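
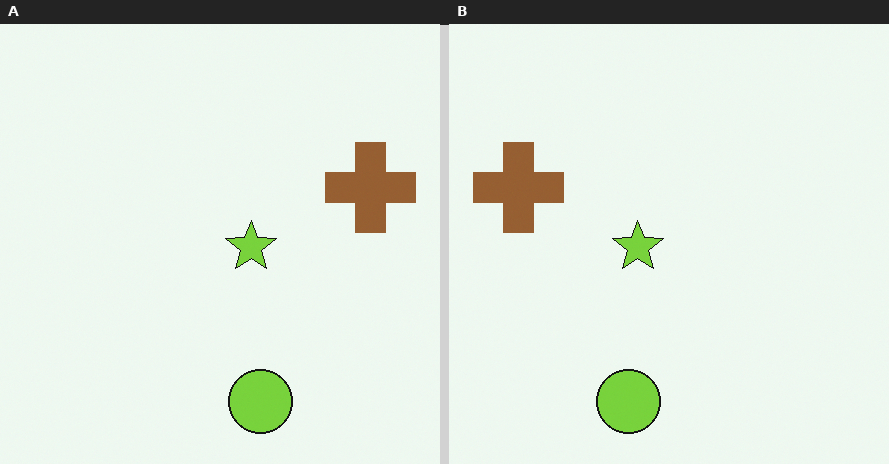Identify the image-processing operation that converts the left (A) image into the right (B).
The transformation is: flipped horizontally (left ↔ right).

The brown cross is in the right of the left (A) image and the left of the right (B) — shapes on opposite sides of the vertical midline have swapped in a mirror flip.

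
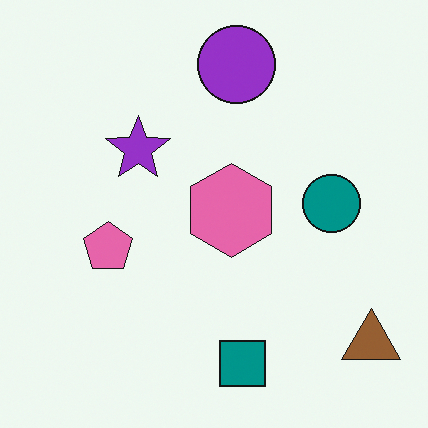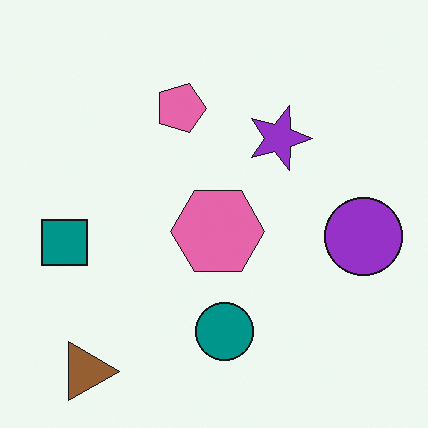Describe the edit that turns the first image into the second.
It was rotated 90° clockwise.

The brown triangle sits in the bottom-right of the first image and the bottom-left of the second — consistent with a whole-image 90° clockwise rotation.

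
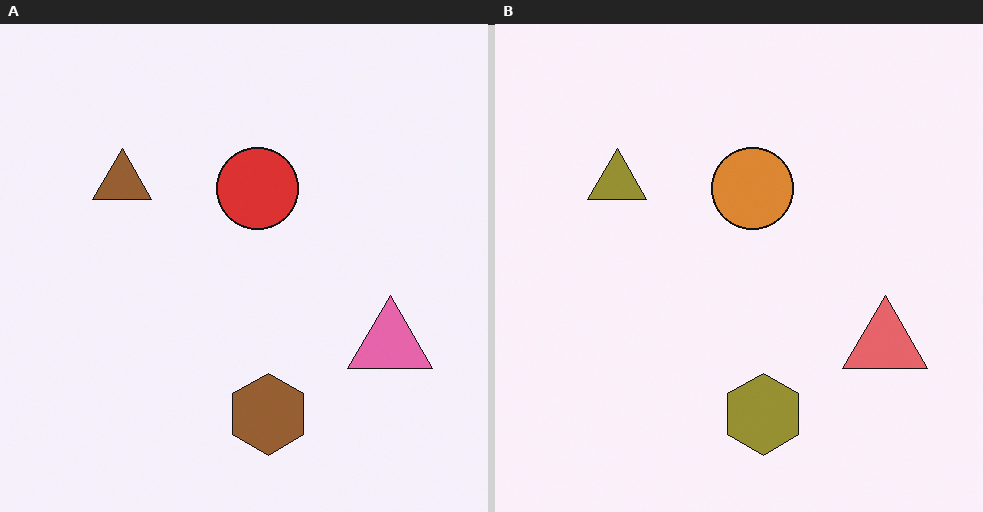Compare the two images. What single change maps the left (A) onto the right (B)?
This is the original image hue-shifted slightly.

Every shape's color has rotated by the same amount around the hue wheel — a uniform hue shift.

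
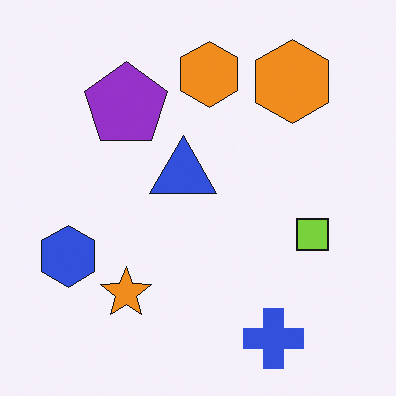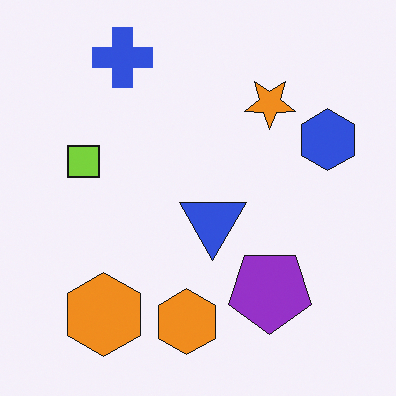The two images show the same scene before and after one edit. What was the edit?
The transformation is: rotated 180°.

The blue cross sits in the bottom-right of the first image and the top-left of the second — consistent with a whole-image 180° rotation.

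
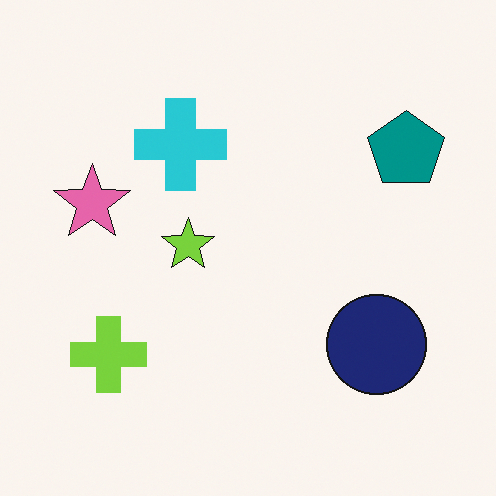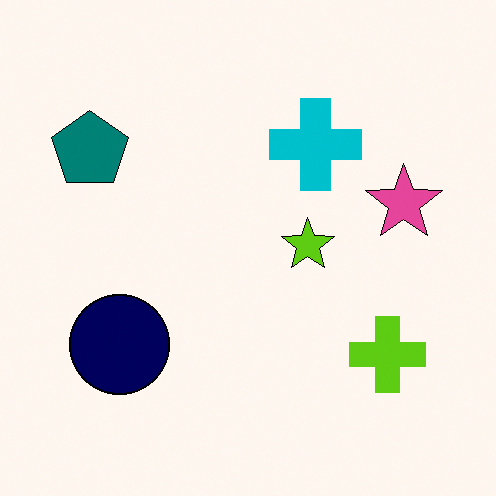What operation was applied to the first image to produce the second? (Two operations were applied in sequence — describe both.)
Given slightly increased contrast, then flipped horizontally (left ↔ right).

Tones are pushed away from mid-grey across the whole image — a global contrast change. The teal pentagon is in the top-right of the first image and the top-left of the second — shapes on opposite sides of the vertical midline have swapped in a mirror flip.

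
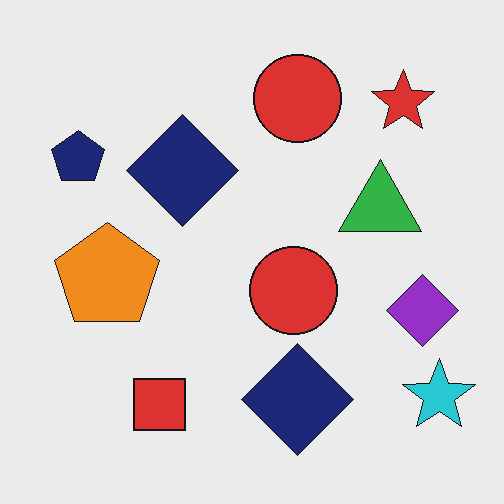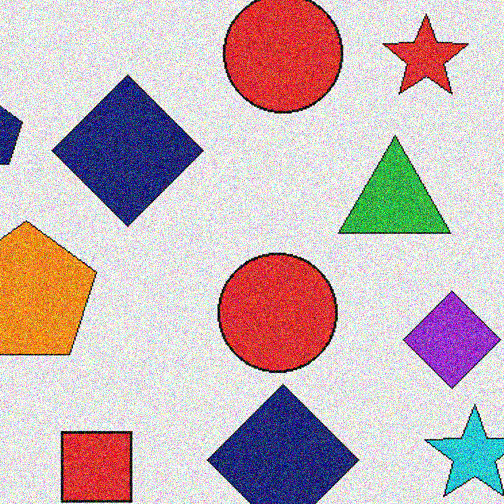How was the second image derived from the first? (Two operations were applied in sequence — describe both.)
This is the original image cropped slightly and scaled back up, then degraded with a thick layer of grain.

The visible shapes are larger and the field of view is narrower; shapes near the original edges may be partly or wholly outside the frame — a crop-and-rescale. Random speckle covers the whole image, including the flat background.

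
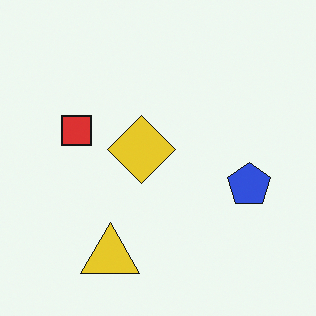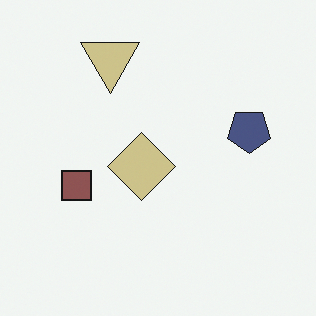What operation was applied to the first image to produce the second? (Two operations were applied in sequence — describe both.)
This is the original image flipped vertically (top ↔ bottom), then made much more muted (saturation change).

The yellow triangle is in the bottom of the first image and the top of the second — shapes on opposite sides of the horizontal midline have swapped in a mirror flip. All colors are more muted and greyish — a global saturation change.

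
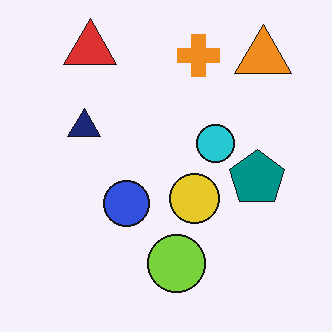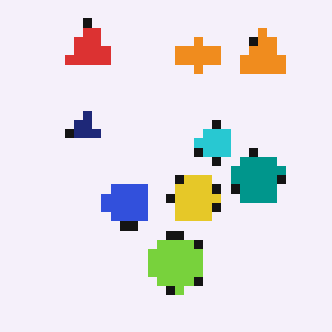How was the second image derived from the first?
Heavily pixelated into large blocks.

Shapes are reduced to large square blocks; fine edges and outlines are lost — a downscale-then-upscale (mosaic) effect.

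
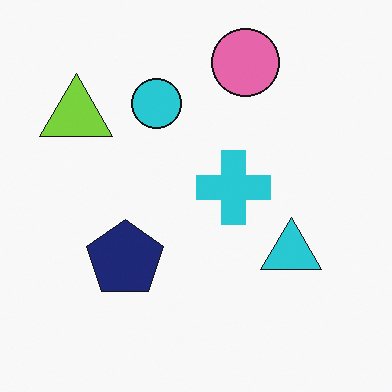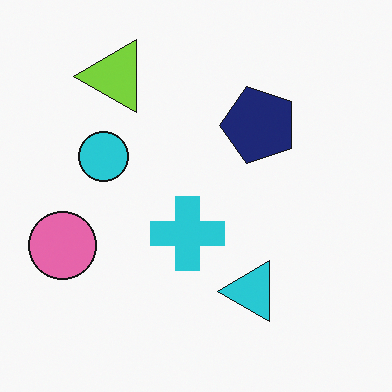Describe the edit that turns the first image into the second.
The second image is the first transposed (reflected across the top-left ↔ bottom-right diagonal).

Shapes have swapped their row and column positions — what was in the top-right is now in the bottom-left — a diagonal reflection.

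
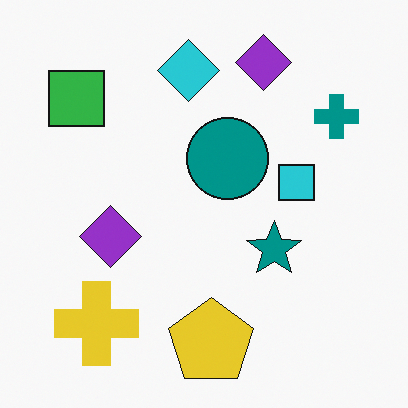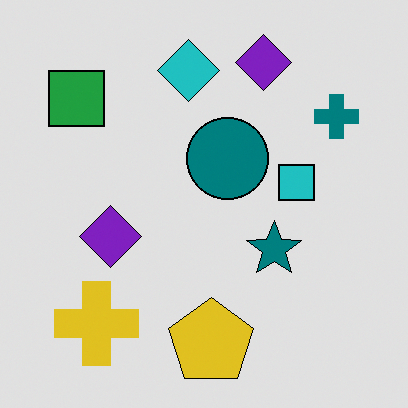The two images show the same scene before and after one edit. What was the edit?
The image was posterized to a reduced palette.

Each flat color has snapped to a coarser quantized level — most visibly, the near-white background has dropped to a flat grey.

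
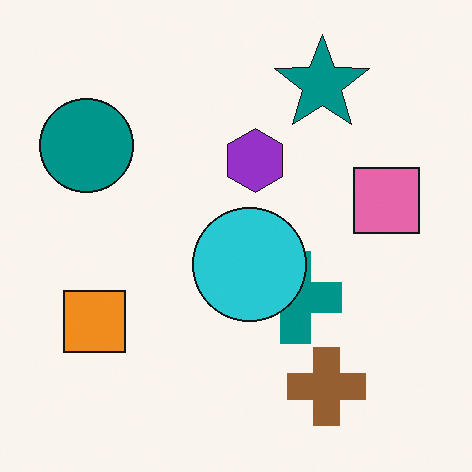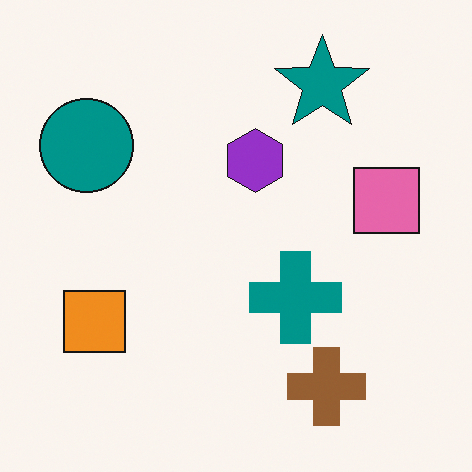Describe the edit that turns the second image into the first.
It was overlaid with an additional cyan circle.

A cyan circle appears in the first image that is absent from the second.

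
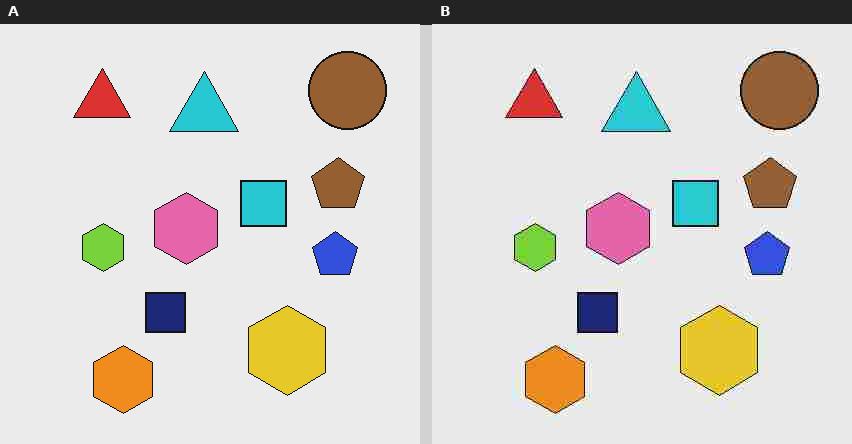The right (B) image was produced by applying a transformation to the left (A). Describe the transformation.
The transformation is: degraded with heavy JPEG compression.

Blocky 8×8 compression artifacts appear around shape edges and the flat background shows ringing — characteristic JPEG degradation.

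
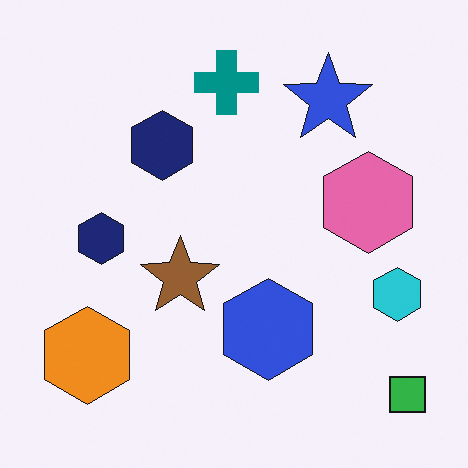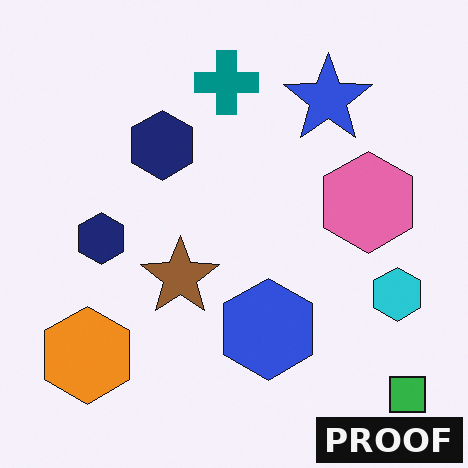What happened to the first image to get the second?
It was watermarked with the text "PROOF" in the lower-right corner.

A dark label reading "PROOF" appears in the lower-right corner.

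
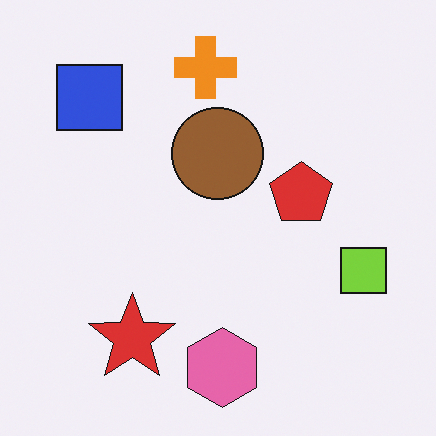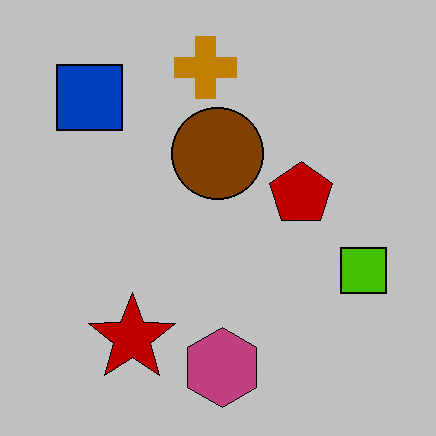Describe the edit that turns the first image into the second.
Heavily posterized to just a handful of flat colors.

Each flat color has snapped to a coarser quantized level — most visibly, the near-white background has dropped to a flat grey.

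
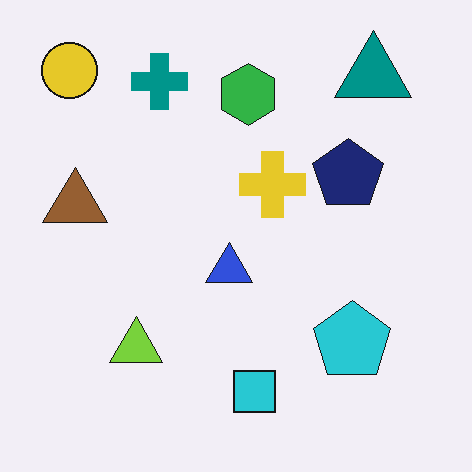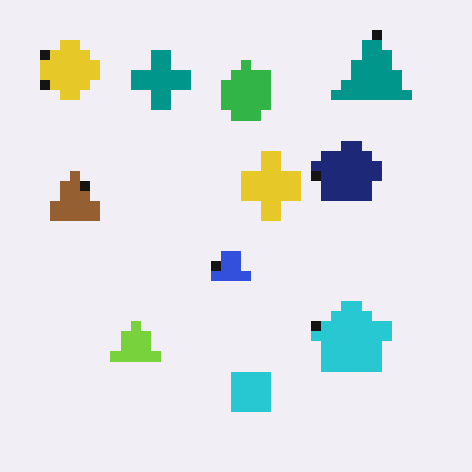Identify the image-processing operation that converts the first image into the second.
This is the original image heavily pixelated into large blocks.

Shapes are reduced to large square blocks; fine edges and outlines are lost — a downscale-then-upscale (mosaic) effect.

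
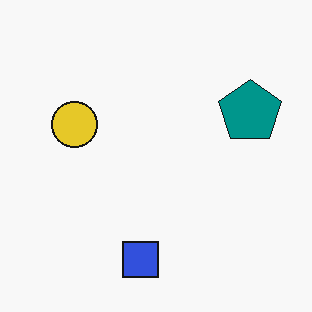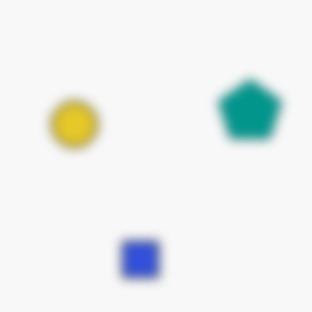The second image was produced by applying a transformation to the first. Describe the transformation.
The transformation is: heavily blurred.

Shape edges and outlines are uniformly softened across the whole image.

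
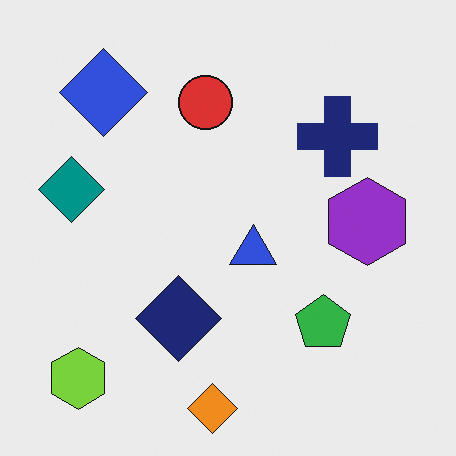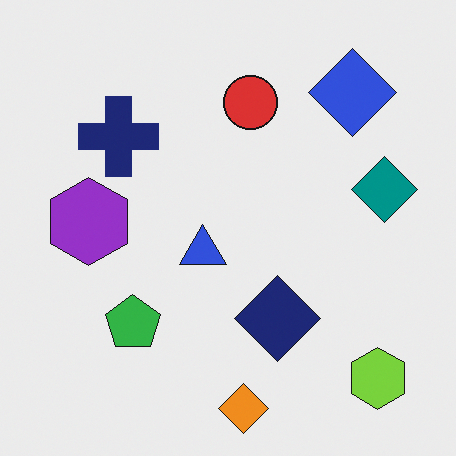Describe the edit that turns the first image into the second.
The second image is the first flipped horizontally (left ↔ right).

The teal diamond is in the left of the first image and the right of the second — shapes on opposite sides of the vertical midline have swapped in a mirror flip.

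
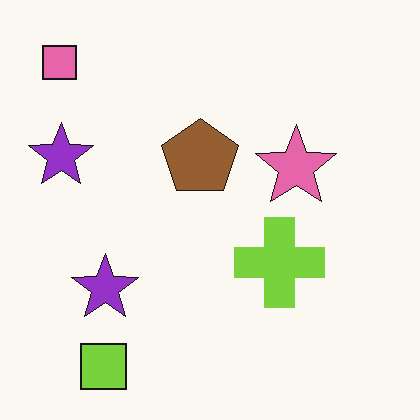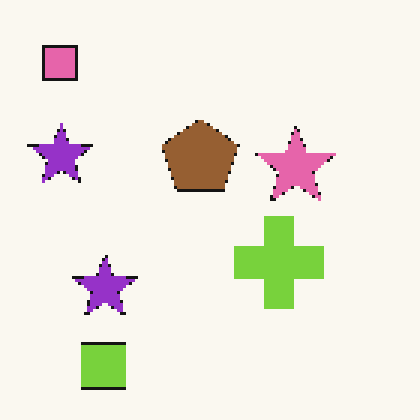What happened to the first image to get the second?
Lightly pixelated (a mild mosaic effect).

Shapes are reduced to large square blocks; fine edges and outlines are lost — a downscale-then-upscale (mosaic) effect.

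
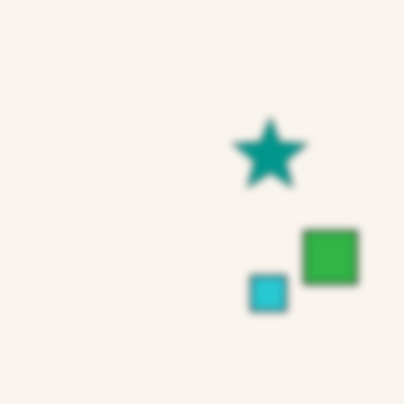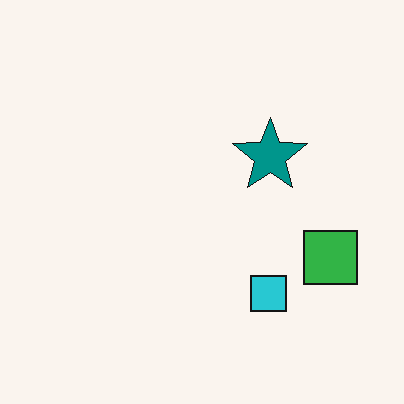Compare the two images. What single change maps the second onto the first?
Noticeably gaussian-blurred.

Shape edges and outlines are uniformly softened across the whole image.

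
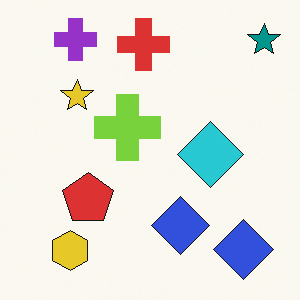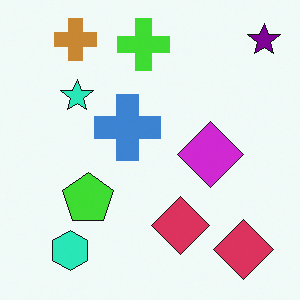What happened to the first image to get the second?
The second image is the first hue-shifted through roughly a third of the color wheel.

Every shape's color has rotated by the same amount around the hue wheel — a uniform hue shift.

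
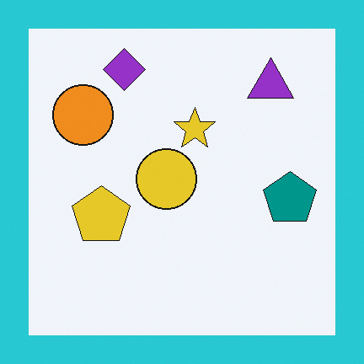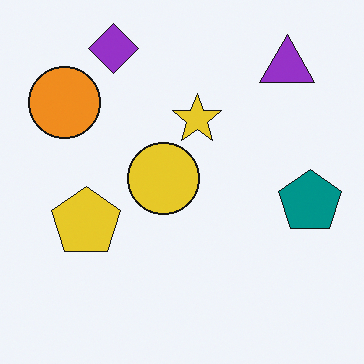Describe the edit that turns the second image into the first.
This is the original image framed with a cyan border.

A solid cyan frame runs around the edge of the first image, with the content slightly shrunk inside it.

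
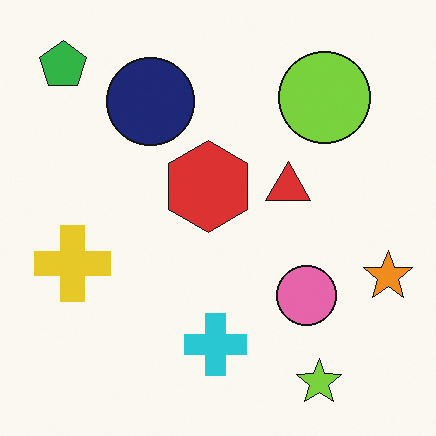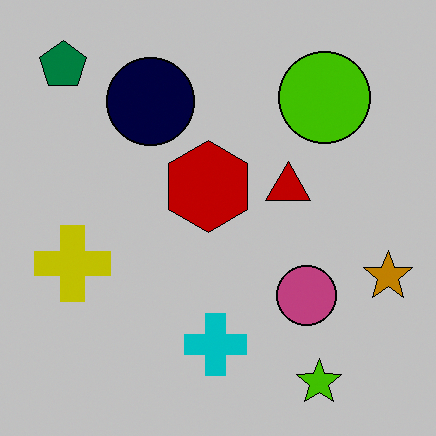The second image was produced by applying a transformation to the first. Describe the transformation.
The image was heavily posterized to just a handful of flat colors.

Each flat color has snapped to a coarser quantized level — most visibly, the near-white background has dropped to a flat grey.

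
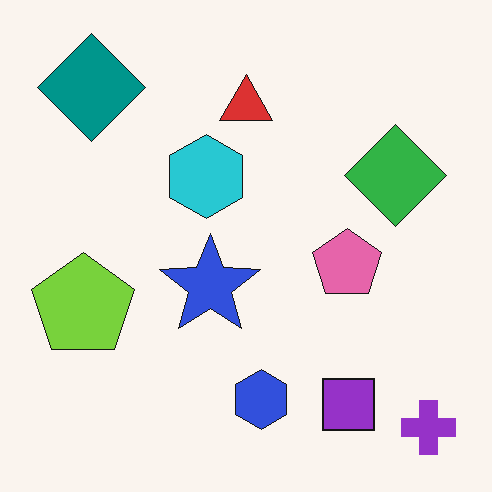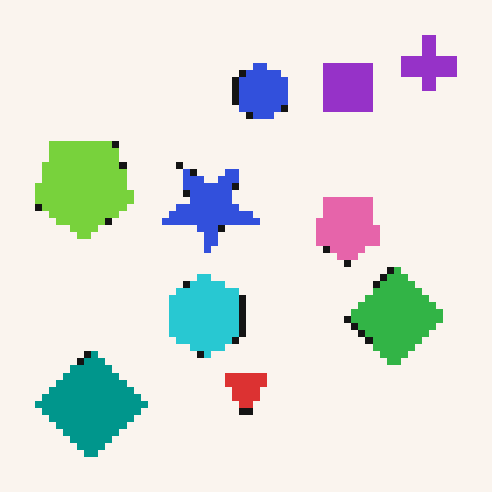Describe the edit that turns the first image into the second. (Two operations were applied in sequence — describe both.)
The image was moderately pixelated, then flipped vertically (top ↔ bottom).

Shapes are reduced to large square blocks; fine edges and outlines are lost — a downscale-then-upscale (mosaic) effect. The purple cross is in the bottom-right of the first image and the top-right of the second — shapes on opposite sides of the horizontal midline have swapped in a mirror flip.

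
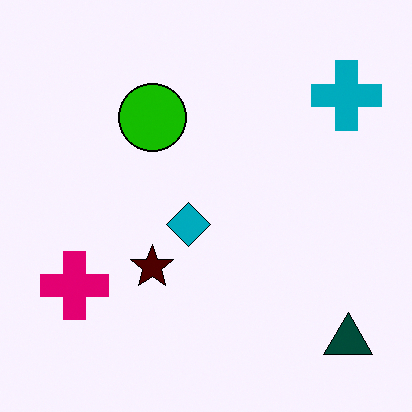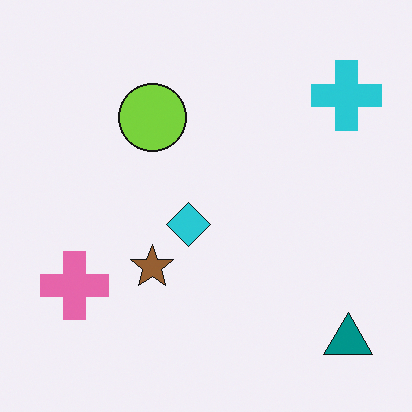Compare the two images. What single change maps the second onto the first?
This is the original image given much higher contrast.

Tones are pushed away from mid-grey across the whole image — a global contrast change.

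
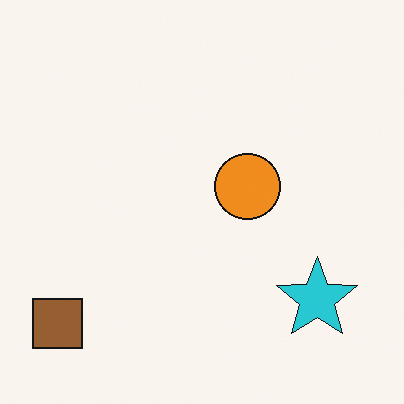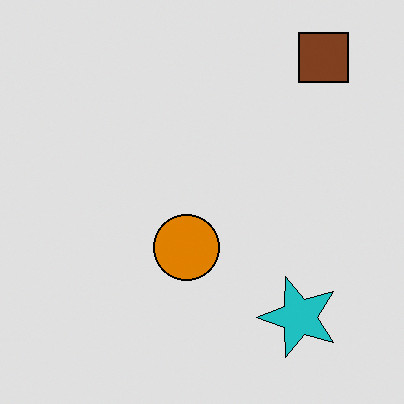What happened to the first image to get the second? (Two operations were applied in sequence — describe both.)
It was transposed (reflected across the top-left ↔ bottom-right diagonal), then moderately posterized.

Shapes have swapped their row and column positions — what was in the top-right is now in the bottom-left — a diagonal reflection. Each flat color has snapped to a coarser quantized level — most visibly, the near-white background has dropped to a flat grey.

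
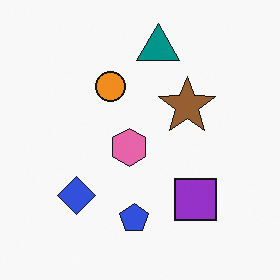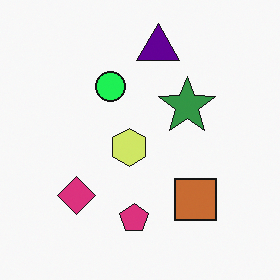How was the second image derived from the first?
The image was hue-shifted noticeably.

Every shape's color has rotated by the same amount around the hue wheel — a uniform hue shift.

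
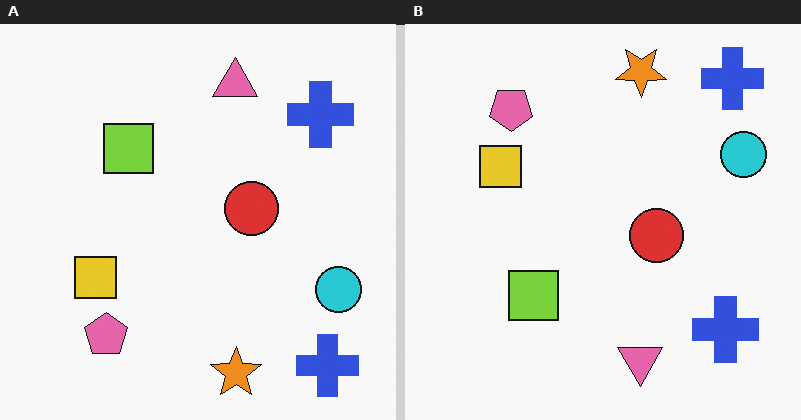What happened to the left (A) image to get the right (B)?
The image was flipped vertically (top ↔ bottom).

The orange star is in the bottom of the left (A) image and the top of the right (B) — shapes on opposite sides of the horizontal midline have swapped in a mirror flip.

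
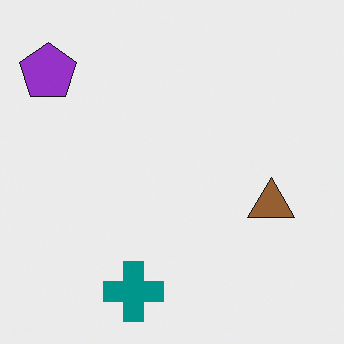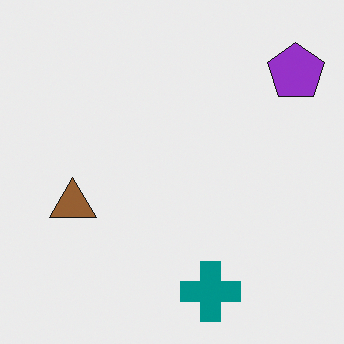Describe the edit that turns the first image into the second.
The second image is the first flipped horizontally (left ↔ right).

The purple pentagon is in the top-left of the first image and the top-right of the second — shapes on opposite sides of the vertical midline have swapped in a mirror flip.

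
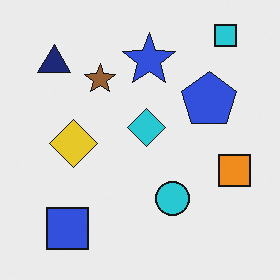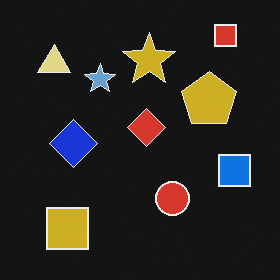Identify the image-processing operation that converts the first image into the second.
It was color-inverted (negative).

The light background has become dark and every shape's color is its complement — a photographic negative.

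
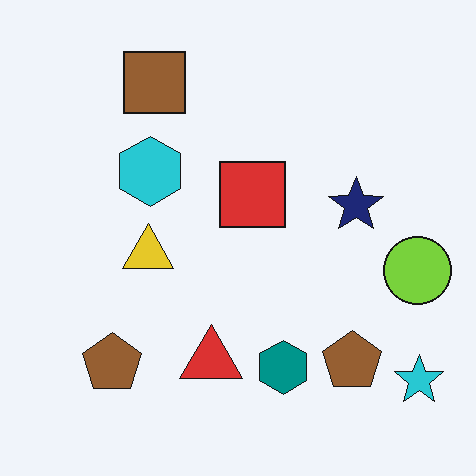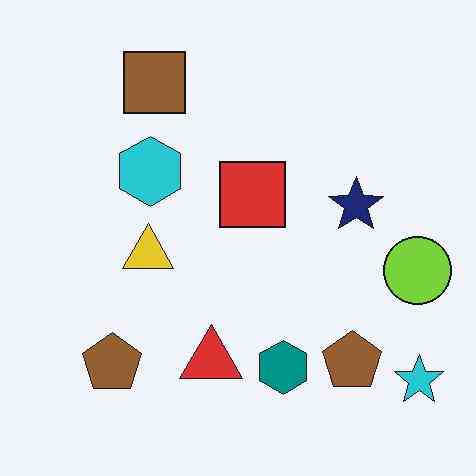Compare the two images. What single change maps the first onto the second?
JPEG-compressed with visible artifacts.

Blocky 8×8 compression artifacts appear around shape edges and the flat background shows ringing — characteristic JPEG degradation.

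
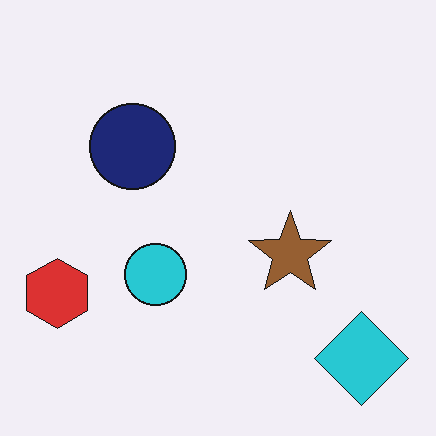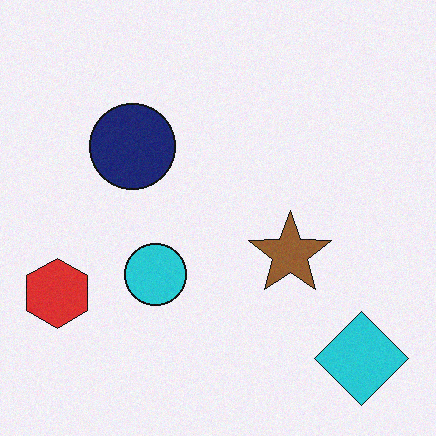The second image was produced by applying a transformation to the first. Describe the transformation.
The transformation is: degraded with a light layer of grain.

Random speckle covers the whole image, including the flat background.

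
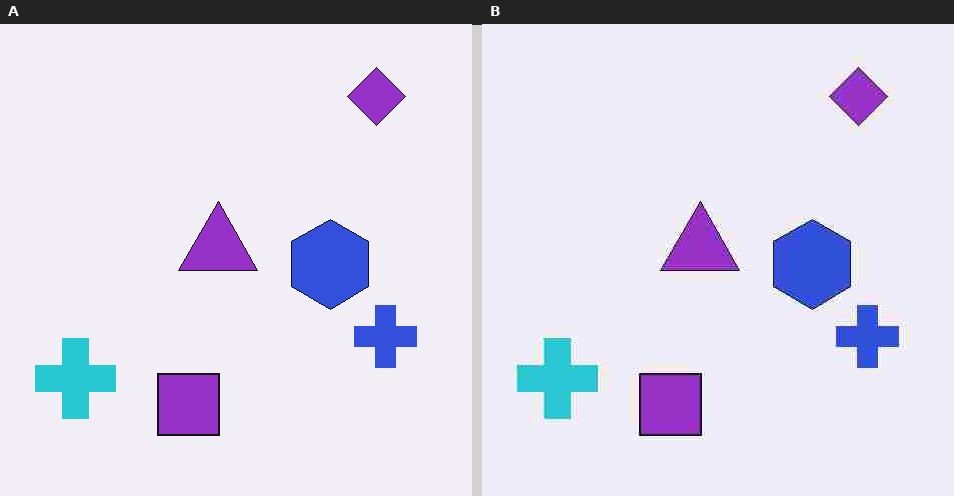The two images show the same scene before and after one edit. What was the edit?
The right (B) image is the left (A) degraded with heavy JPEG compression.

Blocky 8×8 compression artifacts appear around shape edges and the flat background shows ringing — characteristic JPEG degradation.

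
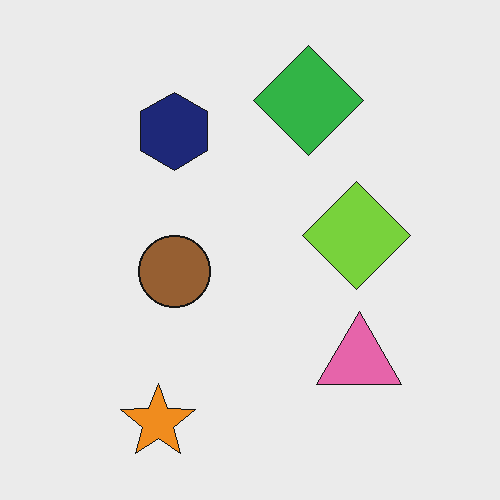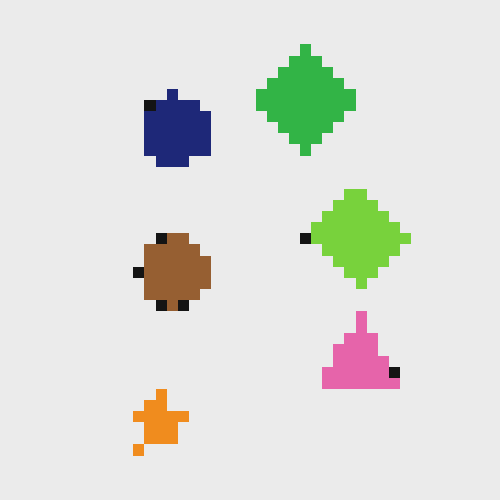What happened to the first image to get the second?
The transformation is: heavily pixelated into large blocks.

Shapes are reduced to large square blocks; fine edges and outlines are lost — a downscale-then-upscale (mosaic) effect.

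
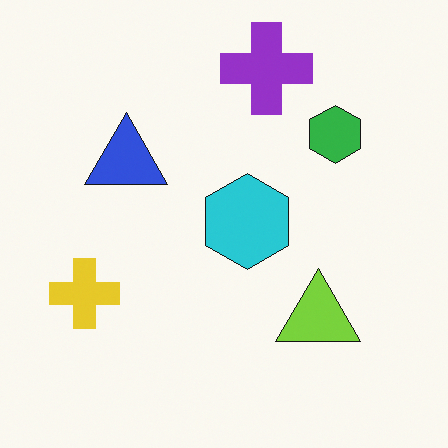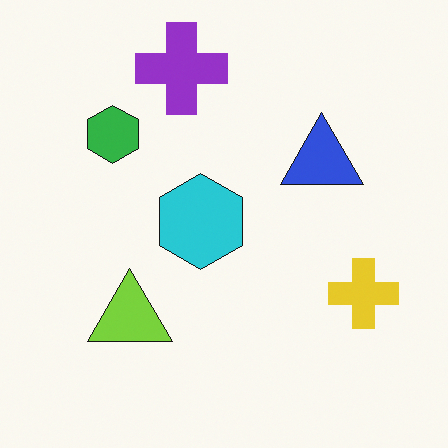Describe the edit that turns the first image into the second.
Flipped horizontally (left ↔ right).

The yellow cross is in the left of the first image and the right of the second — shapes on opposite sides of the vertical midline have swapped in a mirror flip.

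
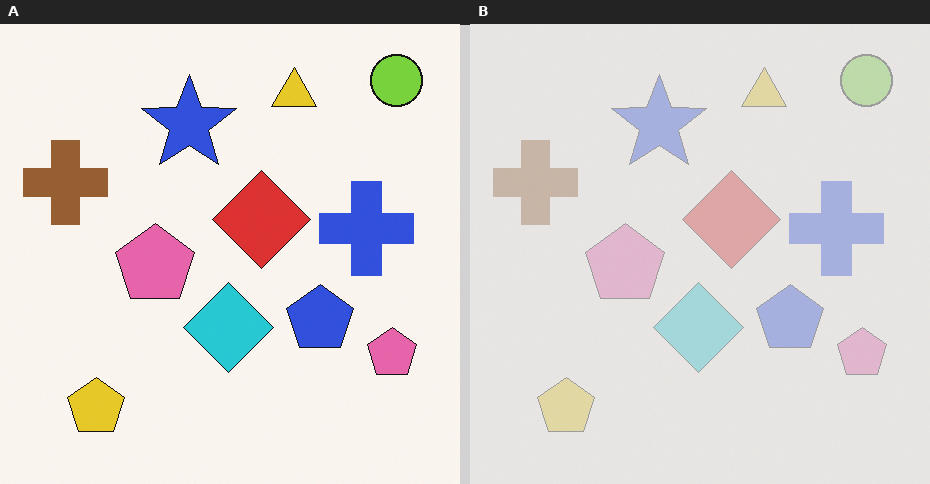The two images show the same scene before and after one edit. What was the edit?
This is the original image washed out (contrast reduced).

Tones are pushed toward mid-grey across the whole image — a global contrast change.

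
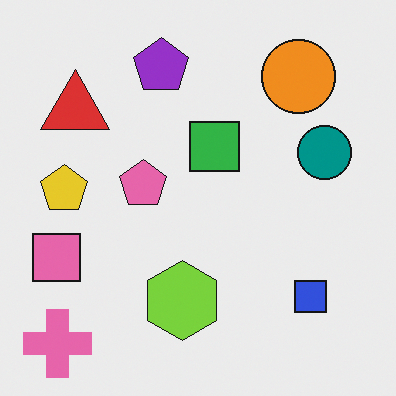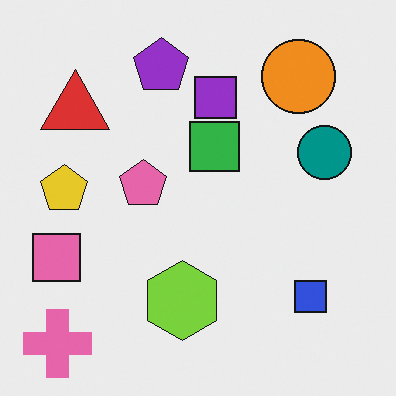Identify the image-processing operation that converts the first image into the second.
Overlaid with an additional purple square.

A purple square appears in the second image that is absent from the first.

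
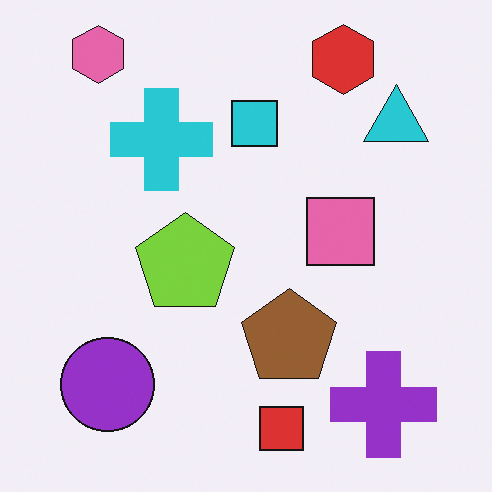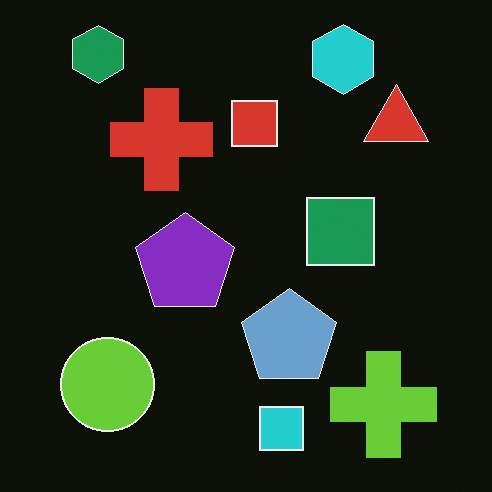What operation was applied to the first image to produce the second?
Color-inverted (negative).

The light background has become dark and every shape's color is its complement — a photographic negative.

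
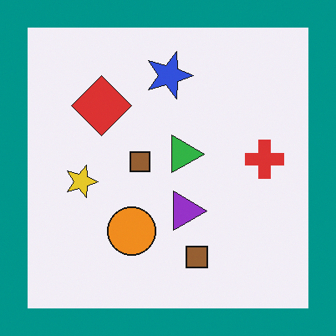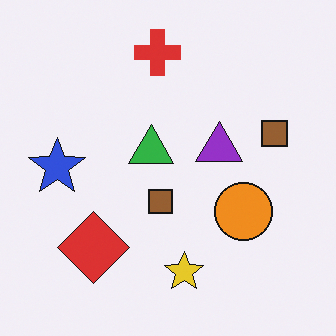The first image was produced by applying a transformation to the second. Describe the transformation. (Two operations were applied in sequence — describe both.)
It was rotated 90° clockwise, then framed with a teal border.

The red cross sits in the top of the second image and the right of the first — consistent with a whole-image 90° clockwise rotation. A solid teal frame runs around the edge of the first image, with the content slightly shrunk inside it.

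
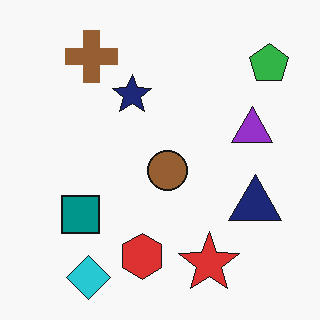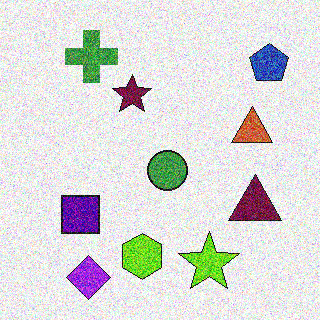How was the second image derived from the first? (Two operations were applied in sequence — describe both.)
The second image is the first degraded with heavy additive noise, then hue-shifted noticeably.

Random speckle covers the whole image, including the flat background. Every shape's color has rotated by the same amount around the hue wheel — a uniform hue shift.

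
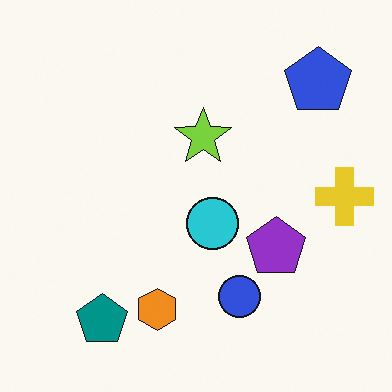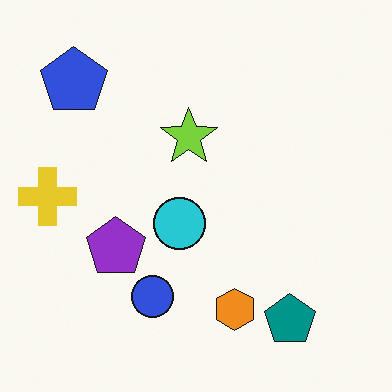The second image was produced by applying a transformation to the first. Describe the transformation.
This is the original image flipped horizontally (left ↔ right).

The yellow cross is in the right of the first image and the left of the second — shapes on opposite sides of the vertical midline have swapped in a mirror flip.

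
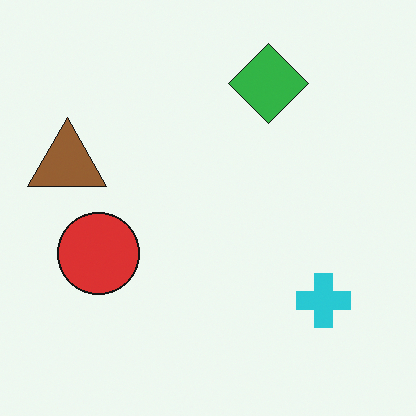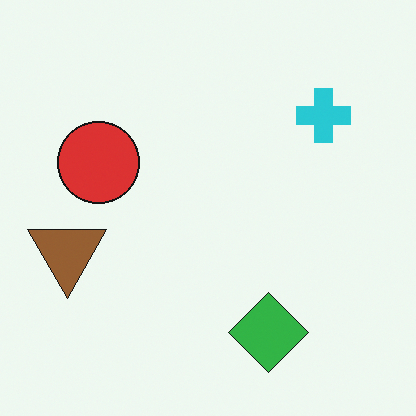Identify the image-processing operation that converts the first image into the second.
Flipped vertically (top ↔ bottom).

The green diamond is in the top of the first image and the bottom of the second — shapes on opposite sides of the horizontal midline have swapped in a mirror flip.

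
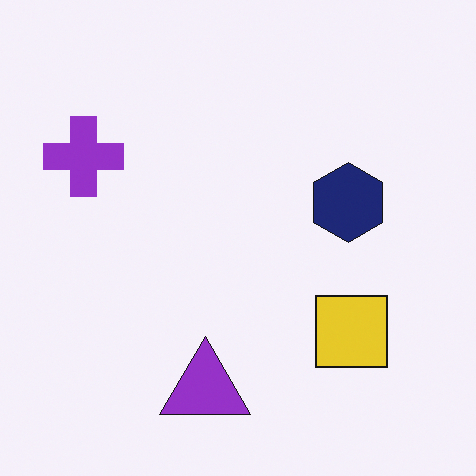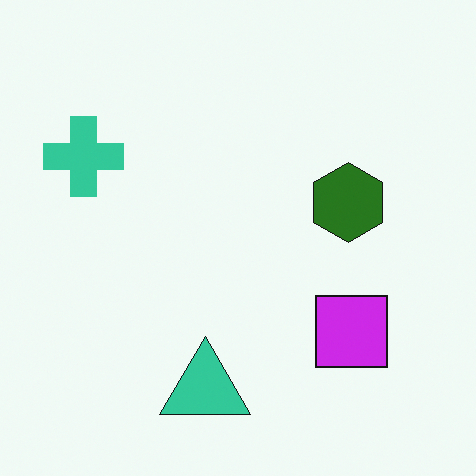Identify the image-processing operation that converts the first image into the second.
Hue-shifted through roughly half the color wheel.

Every shape's color has rotated by the same amount around the hue wheel — a uniform hue shift.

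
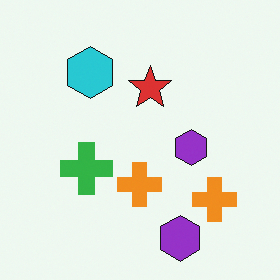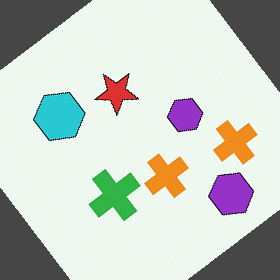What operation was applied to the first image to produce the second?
This is the original image rotated counter-clockwise by a large amount — several tens of degrees.

Every shape is tilted by the same angle and the image corners show triangular fill wedges — a whole-image rotation by a non-right angle.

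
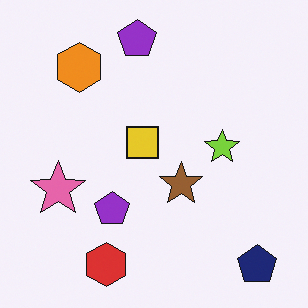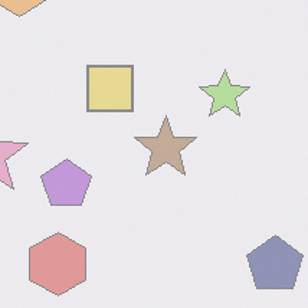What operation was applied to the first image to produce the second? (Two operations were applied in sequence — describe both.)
The second image is the first washed out (contrast reduced), then cropped slightly and scaled back up.

Tones are pushed toward mid-grey across the whole image — a global contrast change. The visible shapes are larger and the field of view is narrower; shapes near the original edges may be partly or wholly outside the frame — a crop-and-rescale.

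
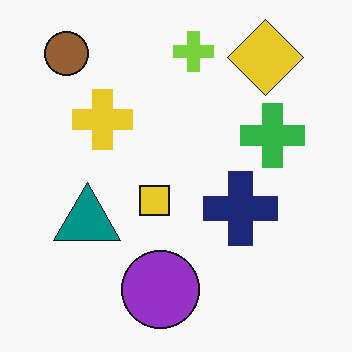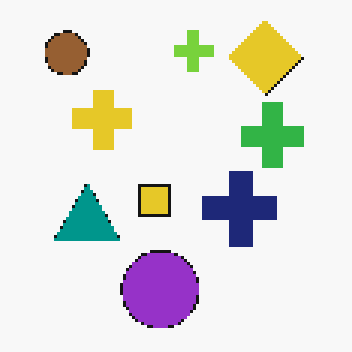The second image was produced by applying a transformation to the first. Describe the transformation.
It was lightly pixelated (a mild mosaic effect).

Shapes are reduced to large square blocks; fine edges and outlines are lost — a downscale-then-upscale (mosaic) effect.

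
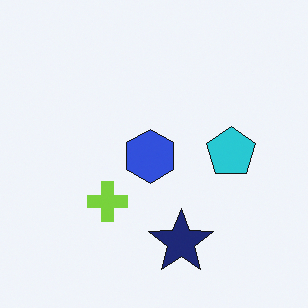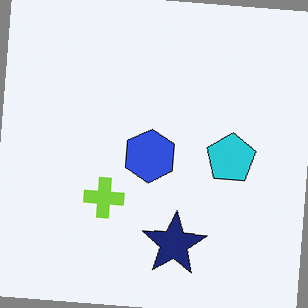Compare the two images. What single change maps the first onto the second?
The image was rotated clockwise by a few degrees.

Every shape is tilted by the same angle and the image corners show triangular fill wedges — a whole-image rotation by a non-right angle.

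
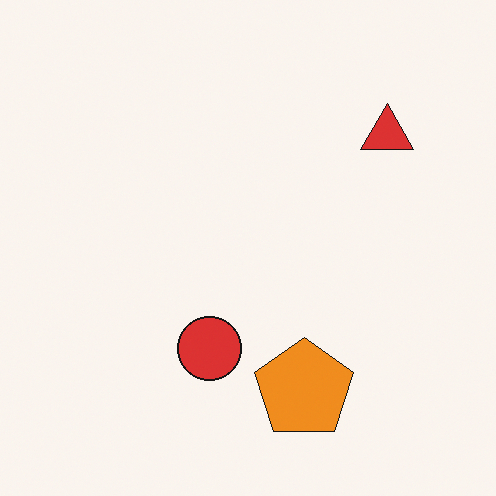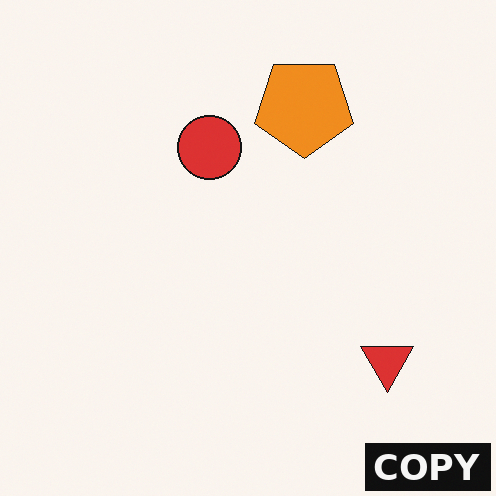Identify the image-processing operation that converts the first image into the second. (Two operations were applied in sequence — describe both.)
It was flipped vertically (top ↔ bottom), then watermarked with the text "COPY" in the lower-right corner.

The orange pentagon is in the bottom of the first image and the top of the second — shapes on opposite sides of the horizontal midline have swapped in a mirror flip. A dark label reading "COPY" appears in the lower-right corner.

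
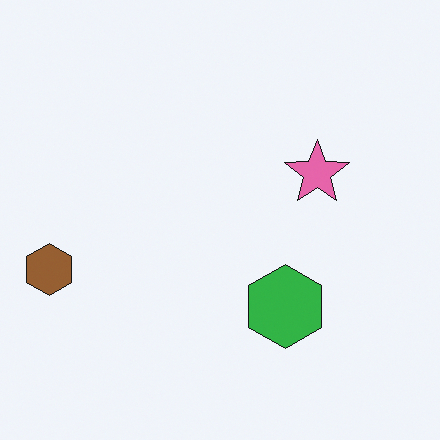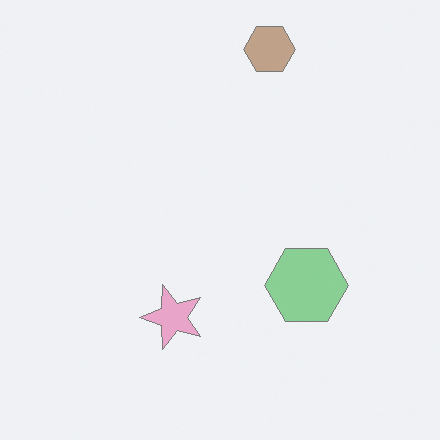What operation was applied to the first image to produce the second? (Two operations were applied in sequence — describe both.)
The transformation is: given much lower contrast, then transposed (reflected across the top-left ↔ bottom-right diagonal).

Tones are pushed toward mid-grey across the whole image — a global contrast change. Shapes have swapped their row and column positions — what was in the top-right is now in the bottom-left — a diagonal reflection.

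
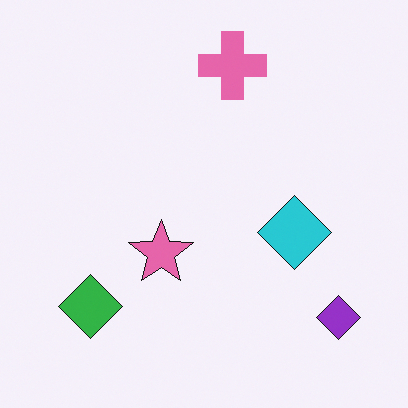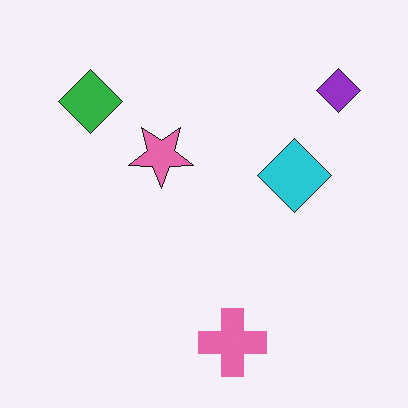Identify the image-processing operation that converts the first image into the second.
The image was flipped vertically (top ↔ bottom).

The pink cross is in the top of the first image and the bottom of the second — shapes on opposite sides of the horizontal midline have swapped in a mirror flip.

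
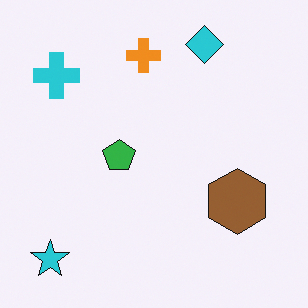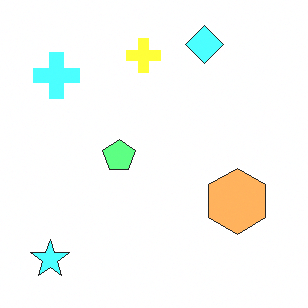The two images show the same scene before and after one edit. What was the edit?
The second image is the first brightened a lot.

Every pixel — background and shapes alike — is uniformly brightened.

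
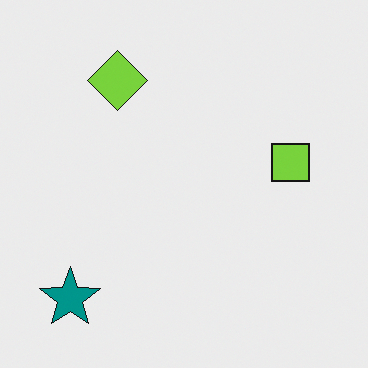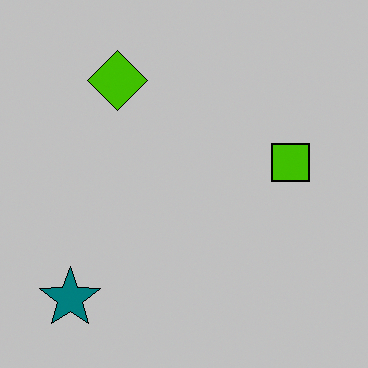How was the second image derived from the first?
The image was heavily posterized to just a handful of flat colors.

Each flat color has snapped to a coarser quantized level — most visibly, the near-white background has dropped to a flat grey.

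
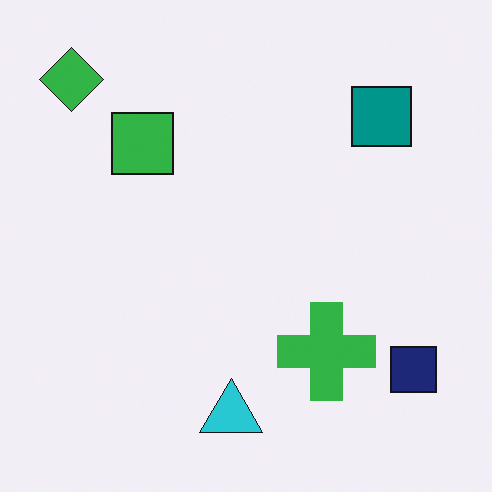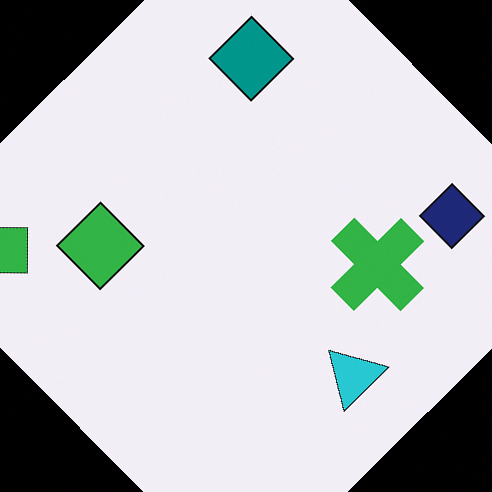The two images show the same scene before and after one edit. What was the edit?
The transformation is: rotated counter-clockwise by a large amount — several tens of degrees.

Every shape is tilted by the same angle and the image corners show triangular fill wedges — a whole-image rotation by a non-right angle.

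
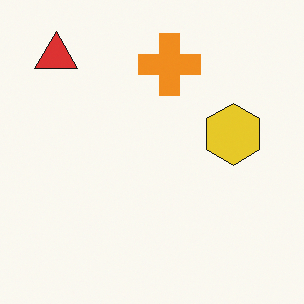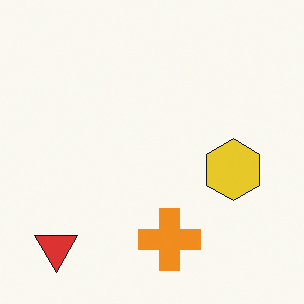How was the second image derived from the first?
This is the original image flipped vertically (top ↔ bottom).

The red triangle is in the top-left of the first image and the bottom-left of the second — shapes on opposite sides of the horizontal midline have swapped in a mirror flip.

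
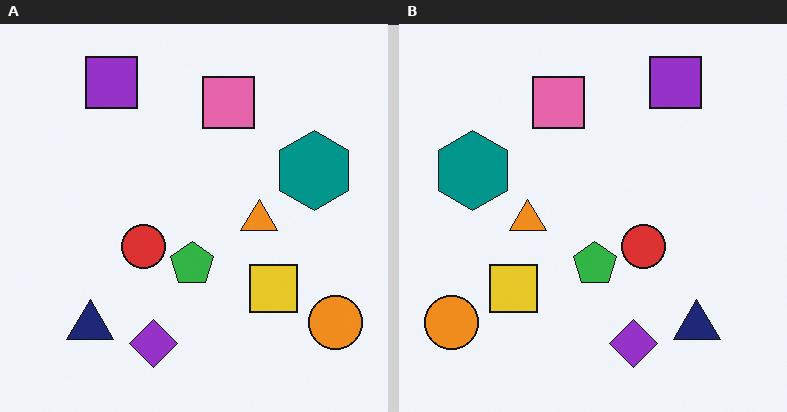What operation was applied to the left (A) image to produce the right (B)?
It was flipped horizontally (left ↔ right).

The orange circle is in the bottom-right of the left (A) image and the bottom-left of the right (B) — shapes on opposite sides of the vertical midline have swapped in a mirror flip.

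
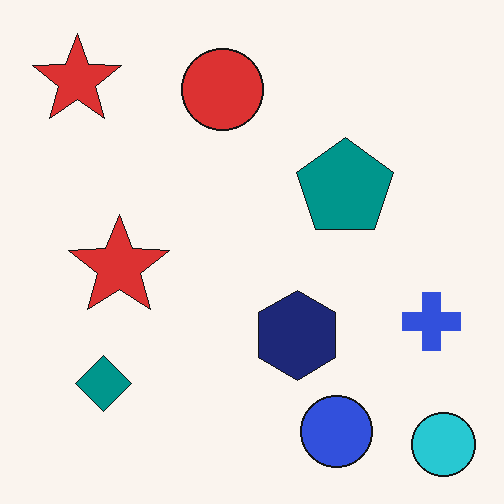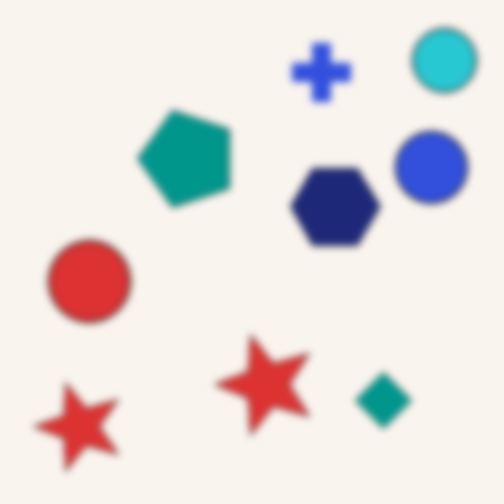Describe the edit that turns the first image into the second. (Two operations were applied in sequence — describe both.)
Rotated 90° counter-clockwise, then moderately blurred.

The cyan circle sits in the bottom-right of the first image and the top-right of the second — consistent with a whole-image 90° counter-clockwise rotation. Shape edges and outlines are uniformly softened across the whole image.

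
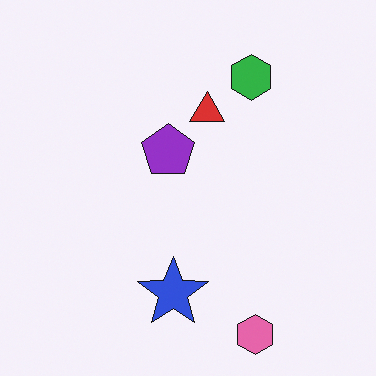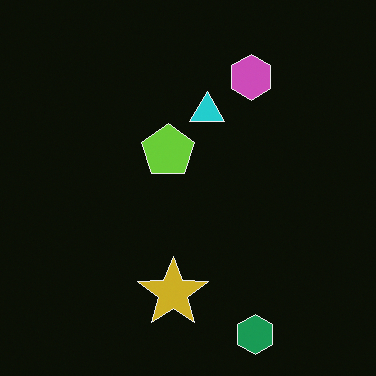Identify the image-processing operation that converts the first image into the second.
This is the original image color-inverted (negative).

The light background has become dark and every shape's color is its complement — a photographic negative.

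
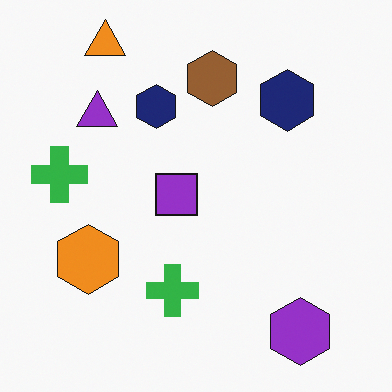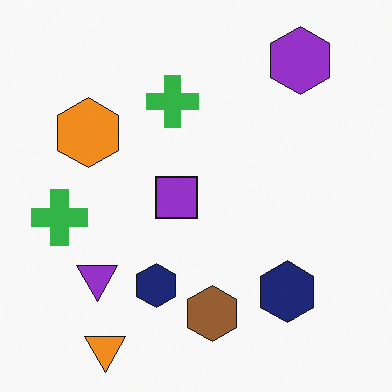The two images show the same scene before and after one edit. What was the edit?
This is the original image flipped vertically (top ↔ bottom).

The orange triangle is in the top-left of the first image and the bottom-left of the second — shapes on opposite sides of the horizontal midline have swapped in a mirror flip.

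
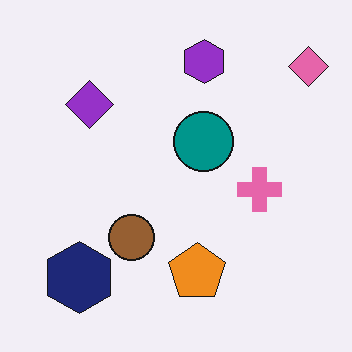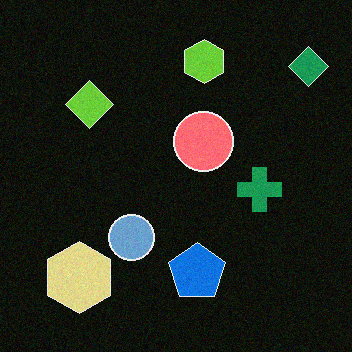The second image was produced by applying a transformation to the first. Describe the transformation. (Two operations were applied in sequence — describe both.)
The image was degraded with a light layer of grain, then color-inverted (negative).

Random speckle covers the whole image, including the flat background. The light background has become dark and every shape's color is its complement — a photographic negative.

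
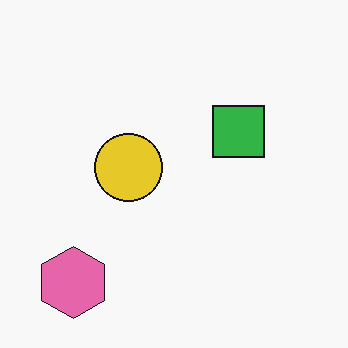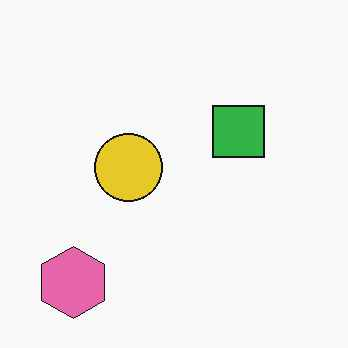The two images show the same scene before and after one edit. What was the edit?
It was JPEG-compressed with visible artifacts.

Blocky 8×8 compression artifacts appear around shape edges and the flat background shows ringing — characteristic JPEG degradation.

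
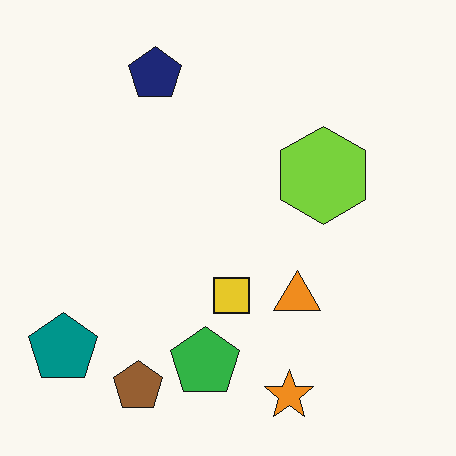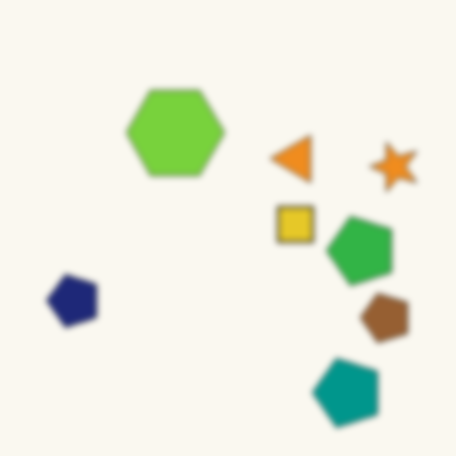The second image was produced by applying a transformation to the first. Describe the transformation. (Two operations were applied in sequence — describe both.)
Moderately blurred, then rotated 90° counter-clockwise.

Shape edges and outlines are uniformly softened across the whole image. The teal pentagon sits in the bottom-left of the first image and the bottom-right of the second — consistent with a whole-image 90° counter-clockwise rotation.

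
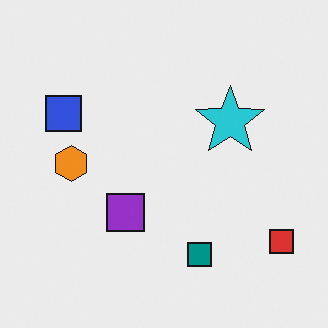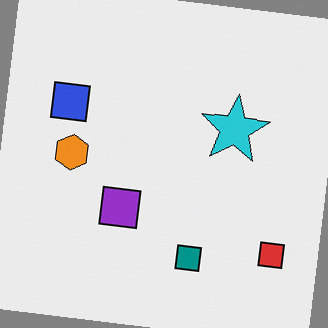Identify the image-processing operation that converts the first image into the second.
It was rotated clockwise by a few degrees.

Every shape is tilted by the same angle and the image corners show triangular fill wedges — a whole-image rotation by a non-right angle.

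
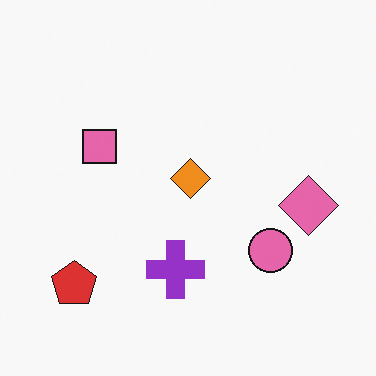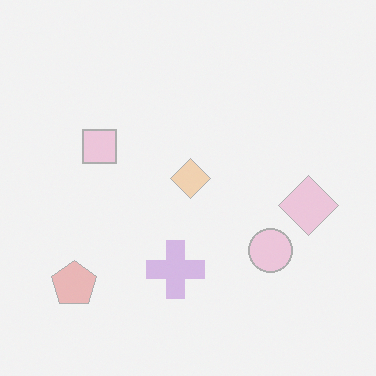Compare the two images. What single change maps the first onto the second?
The second image is the first given much lower contrast.

Tones are pushed toward mid-grey across the whole image — a global contrast change.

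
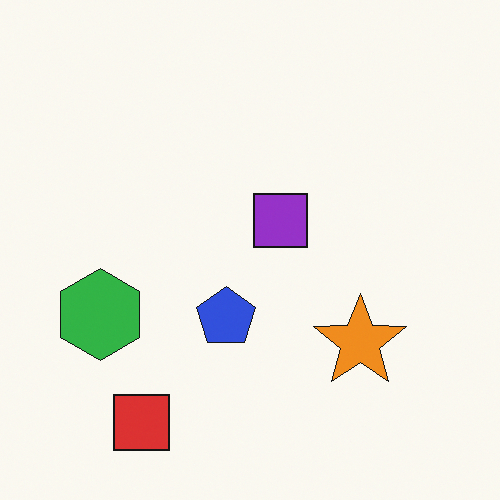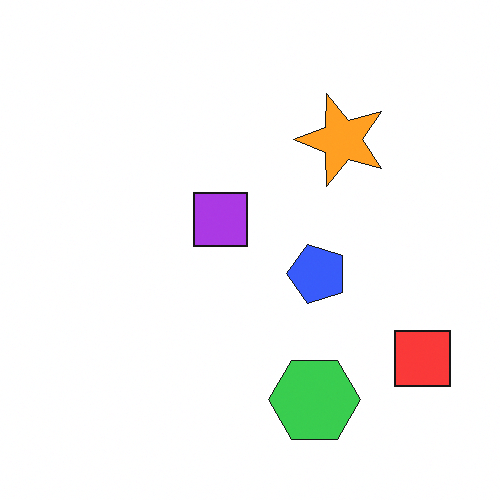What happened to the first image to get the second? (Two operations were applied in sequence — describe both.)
The second image is the first rotated 90° counter-clockwise, then brightened a little.

The red square sits in the bottom-left of the first image and the bottom-right of the second — consistent with a whole-image 90° counter-clockwise rotation. Every pixel — background and shapes alike — is uniformly brightened.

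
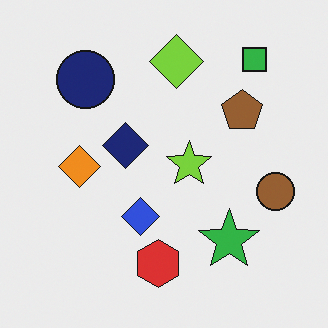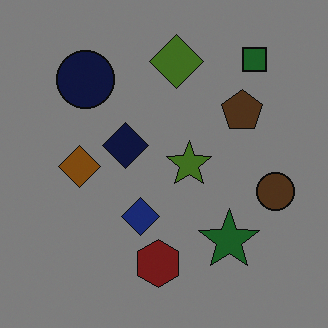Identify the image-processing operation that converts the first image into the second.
The image was substantially darkened.

Every pixel — background and shapes alike — is uniformly darkened.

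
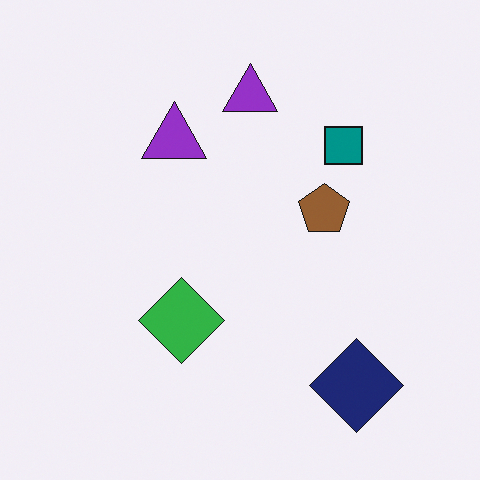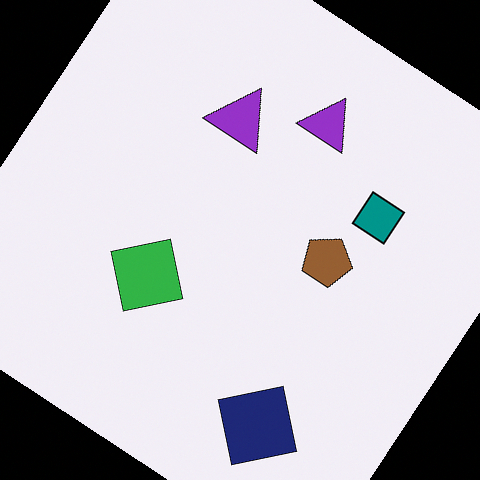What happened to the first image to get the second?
This is the original image rotated clockwise by a large amount — several tens of degrees.

Every shape is tilted by the same angle and the image corners show triangular fill wedges — a whole-image rotation by a non-right angle.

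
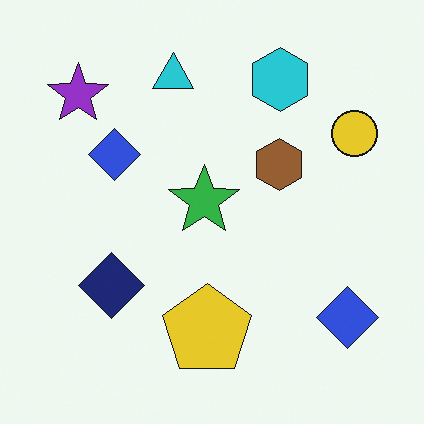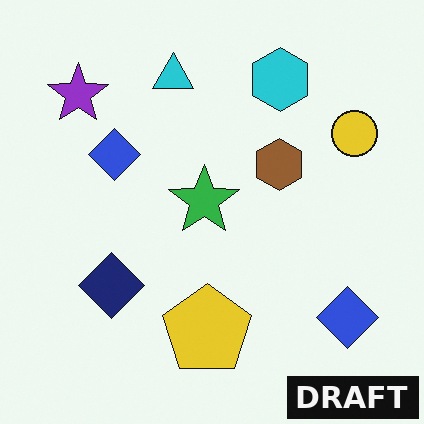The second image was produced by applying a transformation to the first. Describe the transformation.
The image was watermarked with the text "DRAFT" in the lower-right corner.

A dark label reading "DRAFT" appears in the lower-right corner.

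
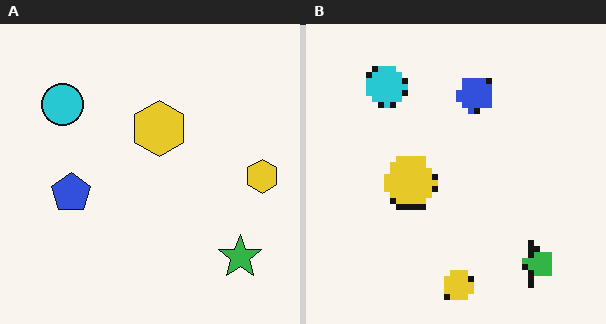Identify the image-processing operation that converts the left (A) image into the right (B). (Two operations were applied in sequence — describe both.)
The right (B) image is the left (A) transposed (reflected across the top-left ↔ bottom-right diagonal), then moderately pixelated.

Shapes have swapped their row and column positions — what was in the top-right is now in the bottom-left — a diagonal reflection. Shapes are reduced to large square blocks; fine edges and outlines are lost — a downscale-then-upscale (mosaic) effect.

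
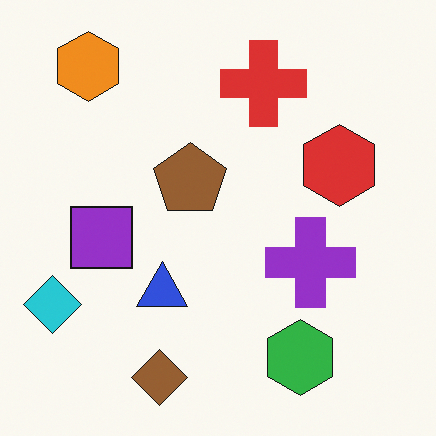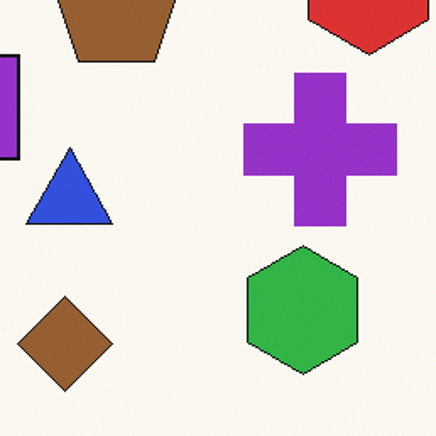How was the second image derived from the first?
It was cropped to a noticeably smaller region and rescaled.

The visible shapes are larger and the field of view is narrower; shapes near the original edges may be partly or wholly outside the frame — a crop-and-rescale.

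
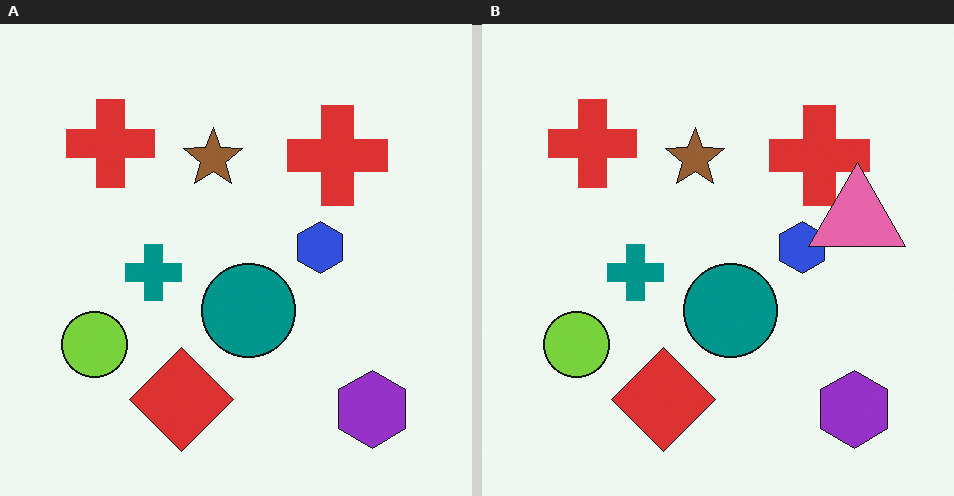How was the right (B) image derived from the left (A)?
This is the original image overlaid with an additional pink triangle.

A pink triangle appears in the right (B) image that is absent from the left (A).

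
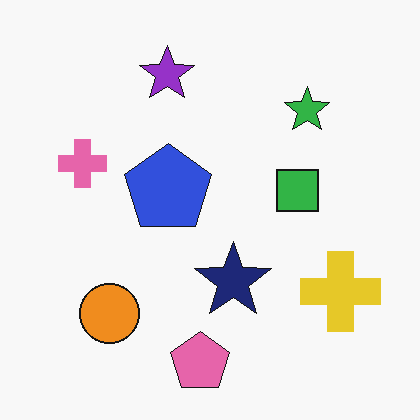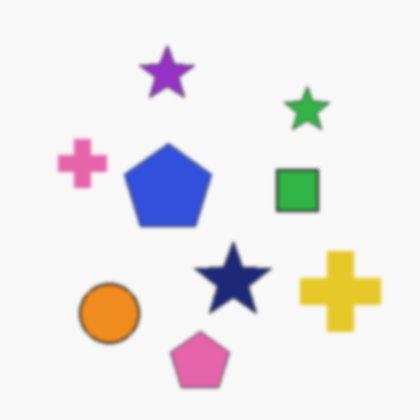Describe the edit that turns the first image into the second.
The second image is the first given a subtle gaussian blur.

Shape edges and outlines are uniformly softened across the whole image.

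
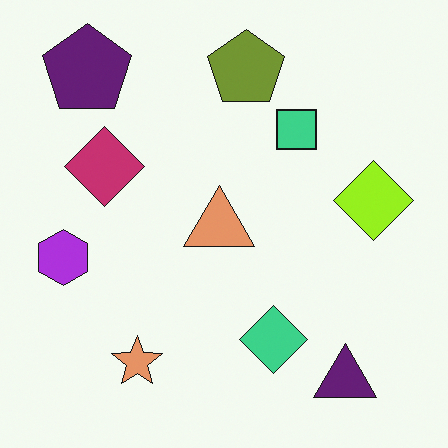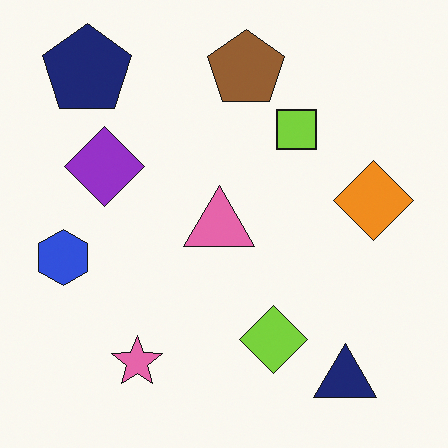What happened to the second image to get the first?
Hue-shifted slightly.

Every shape's color has rotated by the same amount around the hue wheel — a uniform hue shift.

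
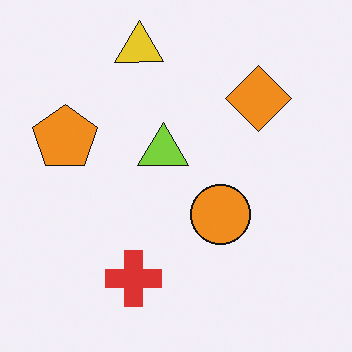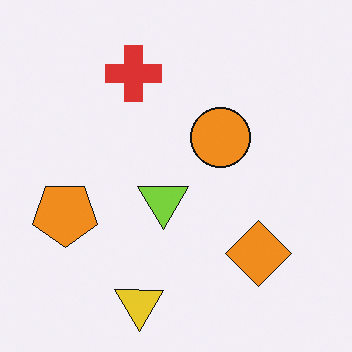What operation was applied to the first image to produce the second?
The transformation is: flipped vertically (top ↔ bottom).

The yellow triangle is in the top of the first image and the bottom of the second — shapes on opposite sides of the horizontal midline have swapped in a mirror flip.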